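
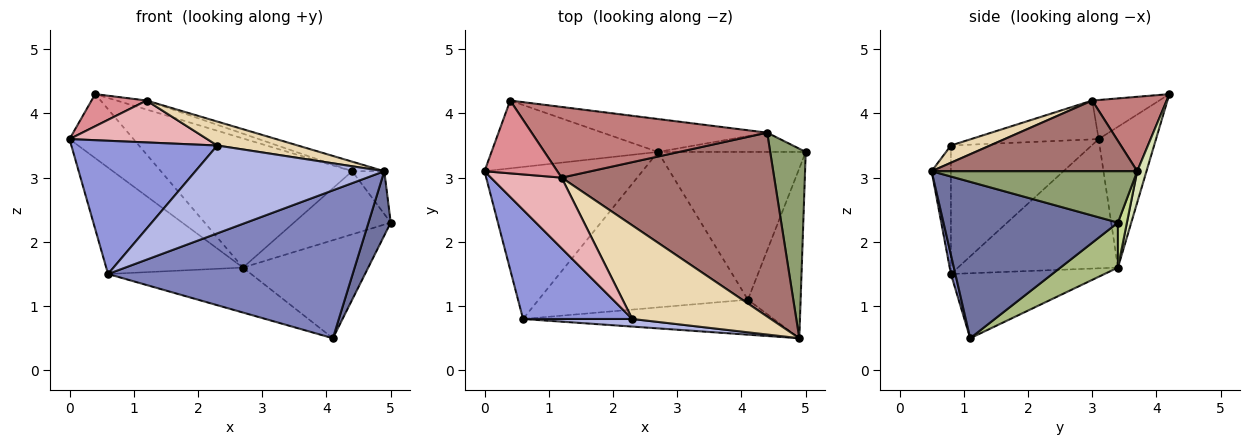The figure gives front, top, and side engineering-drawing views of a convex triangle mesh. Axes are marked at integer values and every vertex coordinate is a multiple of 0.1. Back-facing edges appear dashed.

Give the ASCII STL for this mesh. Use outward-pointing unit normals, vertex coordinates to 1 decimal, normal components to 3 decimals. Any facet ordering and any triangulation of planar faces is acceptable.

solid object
 facet normal 0.941 -0.120 -0.317
  outer loop
   vertex 4.1 1.1 0.5
   vertex 5.0 3.4 2.3
   vertex 4.9 0.5 3.1
  endloop
 endfacet
 facet normal 0.018 -0.973 -0.230
  outer loop
   vertex 0.6 0.8 1.5
   vertex 4.1 1.1 0.5
   vertex 4.9 0.5 3.1
  endloop
 endfacet
 facet normal -0.598 -0.620 0.508
  outer loop
   vertex 2.3 0.8 3.5
   vertex 0.0 3.1 3.6
   vertex 0.6 0.8 1.5
  endloop
 endfacet
 facet normal -0.101 -0.991 0.086
  outer loop
   vertex 2.3 0.8 3.5
   vertex 0.6 0.8 1.5
   vertex 4.9 0.5 3.1
  endloop
 endfacet
 facet normal 0.816 0.127 0.564
  outer loop
   vertex 4.4 3.7 3.1
   vertex 4.9 0.5 3.1
   vertex 5.0 3.4 2.3
  endloop
 endfacet
 facet normal 0.246 0.536 -0.808
  outer loop
   vertex 2.7 3.4 1.6
   vertex 5.0 3.4 2.3
   vertex 4.1 1.1 0.5
  endloop
 endfacet
 facet normal 0.089 0.953 -0.291
  outer loop
   vertex 2.7 3.4 1.6
   vertex 4.4 3.7 3.1
   vertex 5.0 3.4 2.3
  endloop
 endfacet
 facet normal 0.047 0.968 -0.247
  outer loop
   vertex 2.7 3.4 1.6
   vertex 0.4 4.2 4.3
   vertex 4.4 3.7 3.1
  endloop
 endfacet
 facet normal -0.286 0.266 -0.921
  outer loop
   vertex 2.7 3.4 1.6
   vertex 4.1 1.1 0.5
   vertex 0.6 0.8 1.5
  endloop
 endfacet
 facet normal -0.557 0.476 -0.681
  outer loop
   vertex 2.7 3.4 1.6
   vertex 0.6 0.8 1.5
   vertex 0.0 3.1 3.6
  endloop
 endfacet
 facet normal -0.524 0.585 -0.619
  outer loop
   vertex 2.7 3.4 1.6
   vertex 0.0 3.1 3.6
   vertex 0.4 4.2 4.3
  endloop
 endfacet
 facet normal 0.120 -0.246 0.962
  outer loop
   vertex 1.2 3.0 4.2
   vertex 2.3 0.8 3.5
   vertex 4.9 0.5 3.1
  endloop
 endfacet
 facet normal 0.315 0.049 0.948
  outer loop
   vertex 1.2 3.0 4.2
   vertex 4.9 0.5 3.1
   vertex 4.4 3.7 3.1
  endloop
 endfacet
 facet normal 0.299 0.120 0.947
  outer loop
   vertex 1.2 3.0 4.2
   vertex 4.4 3.7 3.1
   vertex 0.4 4.2 4.3
  endloop
 endfacet
 facet normal -0.441 -0.362 0.821
  outer loop
   vertex 1.2 3.0 4.2
   vertex 0.4 4.2 4.3
   vertex 0.0 3.1 3.6
  endloop
 endfacet
 facet normal -0.427 -0.461 0.778
  outer loop
   vertex 1.2 3.0 4.2
   vertex 0.0 3.1 3.6
   vertex 2.3 0.8 3.5
  endloop
 endfacet
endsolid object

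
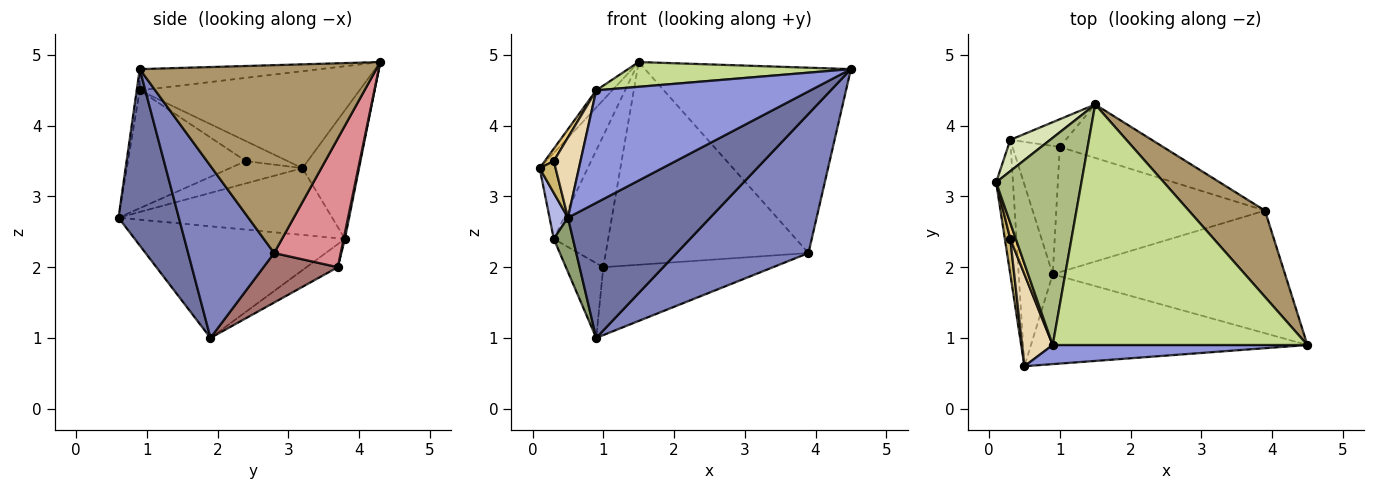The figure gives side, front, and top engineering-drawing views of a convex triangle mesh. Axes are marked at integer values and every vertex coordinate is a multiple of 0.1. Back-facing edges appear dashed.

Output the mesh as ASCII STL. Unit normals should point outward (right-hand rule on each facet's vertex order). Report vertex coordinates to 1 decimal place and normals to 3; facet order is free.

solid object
 facet normal 0.333 -0.785 -0.522
  outer loop
   vertex 0.9 1.9 1.0
   vertex 4.5 0.9 4.8
   vertex 0.5 0.6 2.7
  endloop
 endfacet
 facet normal 0.440 -0.674 -0.594
  outer loop
   vertex 3.9 2.8 2.2
   vertex 4.5 0.9 4.8
   vertex 0.9 1.9 1.0
  endloop
 endfacet
 facet normal -0.014 -0.986 0.167
  outer loop
   vertex 0.9 0.9 4.5
   vertex 0.5 0.6 2.7
   vertex 4.5 0.9 4.8
  endloop
 endfacet
 facet normal -0.966 -0.083 -0.243
  outer loop
   vertex 0.3 3.8 2.4
   vertex 0.5 0.6 2.7
   vertex 0.1 3.2 3.4
  endloop
 endfacet
 facet normal -0.953 -0.087 -0.291
  outer loop
   vertex 0.3 3.8 2.4
   vertex 0.9 1.9 1.0
   vertex 0.5 0.6 2.7
  endloop
 endfacet
 facet normal -0.750 0.055 0.660
  outer loop
   vertex 1.5 4.3 4.9
   vertex 0.1 3.2 3.4
   vertex 0.9 0.9 4.5
  endloop
 endfacet
 facet normal -0.083 -0.102 0.991
  outer loop
   vertex 1.5 4.3 4.9
   vertex 0.9 0.9 4.5
   vertex 4.5 0.9 4.8
  endloop
 endfacet
 facet normal -0.742 0.630 0.230
  outer loop
   vertex 1.5 4.3 4.9
   vertex 0.3 3.8 2.4
   vertex 0.1 3.2 3.4
  endloop
 endfacet
 facet normal 0.721 0.628 0.292
  outer loop
   vertex 1.5 4.3 4.9
   vertex 4.5 0.9 4.8
   vertex 3.9 2.8 2.2
  endloop
 endfacet
 facet normal -0.950 -0.209 0.232
  outer loop
   vertex 0.3 2.4 3.5
   vertex 0.1 3.2 3.4
   vertex 0.5 0.6 2.7
  endloop
 endfacet
 facet normal -0.944 -0.203 0.261
  outer loop
   vertex 0.3 2.4 3.5
   vertex 0.9 0.9 4.5
   vertex 0.1 3.2 3.4
  endloop
 endfacet
 facet normal -0.945 -0.214 0.246
  outer loop
   vertex 0.3 2.4 3.5
   vertex 0.5 0.6 2.7
   vertex 0.9 0.9 4.5
  endloop
 endfacet
 facet normal 0.204 0.467 -0.861
  outer loop
   vertex 1.0 3.7 2.0
   vertex 3.9 2.8 2.2
   vertex 0.9 1.9 1.0
  endloop
 endfacet
 facet normal -0.389 0.464 -0.796
  outer loop
   vertex 1.0 3.7 2.0
   vertex 0.9 1.9 1.0
   vertex 0.3 3.8 2.4
  endloop
 endfacet
 facet normal 0.303 0.922 -0.243
  outer loop
   vertex 1.0 3.7 2.0
   vertex 1.5 4.3 4.9
   vertex 3.9 2.8 2.2
  endloop
 endfacet
 facet normal 0.022 0.978 -0.206
  outer loop
   vertex 1.0 3.7 2.0
   vertex 0.3 3.8 2.4
   vertex 1.5 4.3 4.9
  endloop
 endfacet
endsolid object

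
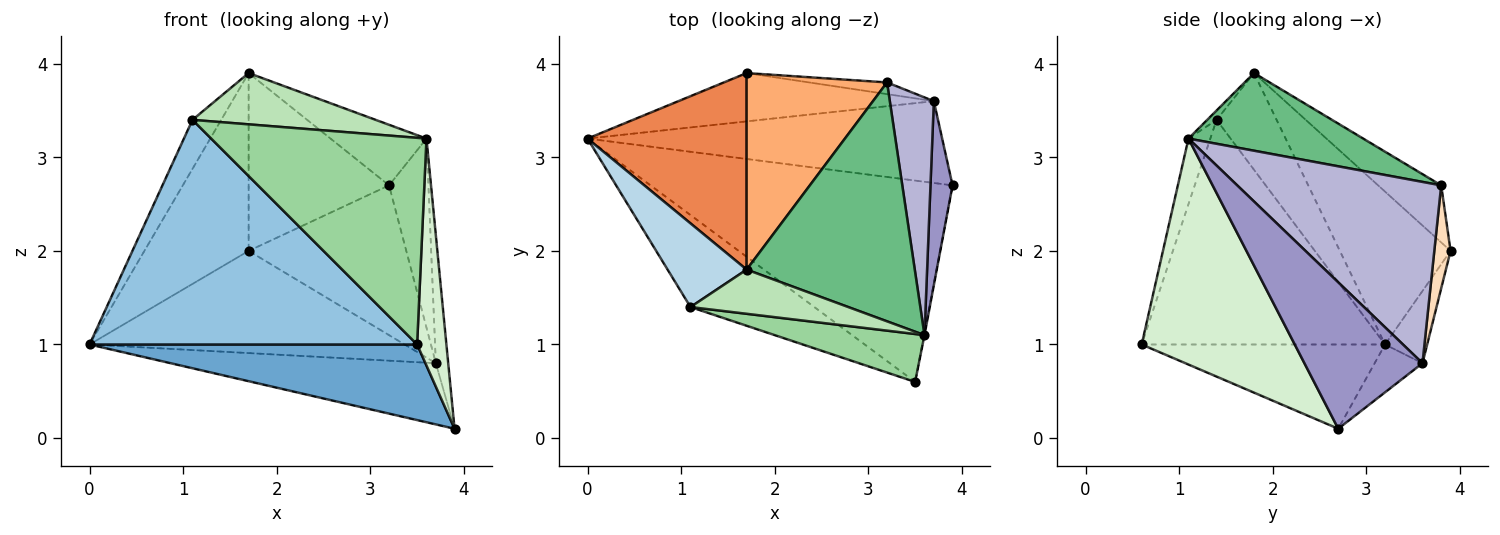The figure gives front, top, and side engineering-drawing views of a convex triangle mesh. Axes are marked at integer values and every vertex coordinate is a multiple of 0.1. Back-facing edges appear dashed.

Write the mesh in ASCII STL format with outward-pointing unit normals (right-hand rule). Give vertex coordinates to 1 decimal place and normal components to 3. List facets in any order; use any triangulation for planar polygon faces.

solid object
 facet normal -0.253 -0.340 -0.906
  outer loop
   vertex 3.5 0.6 1.0
   vertex 0.0 3.2 1.0
   vertex 3.9 2.7 0.1
  endloop
 endfacet
 facet normal -0.566 -0.763 -0.312
  outer loop
   vertex 1.1 1.4 3.4
   vertex 0.0 3.2 1.0
   vertex 3.5 0.6 1.0
  endloop
 endfacet
 facet normal -0.726 0.347 0.593
  outer loop
   vertex 1.1 1.4 3.4
   vertex 1.7 1.8 3.9
   vertex 0.0 3.2 1.0
  endloop
 endfacet
 facet normal -0.107 0.595 -0.796
  outer loop
   vertex 3.7 3.6 0.8
   vertex 3.9 2.7 0.1
   vertex 0.0 3.2 1.0
  endloop
 endfacet
 facet normal -0.580 0.546 0.604
  outer loop
   vertex 1.7 3.9 2.0
   vertex 0.0 3.2 1.0
   vertex 1.7 1.8 3.9
  endloop
 endfacet
 facet normal -0.289 0.642 0.710
  outer loop
   vertex 1.7 3.9 2.0
   vertex 1.7 1.8 3.9
   vertex 3.2 3.8 2.7
  endloop
 endfacet
 facet normal -0.120 0.898 -0.424
  outer loop
   vertex 1.7 3.9 2.0
   vertex 3.7 3.6 0.8
   vertex 0.0 3.2 1.0
  endloop
 endfacet
 facet normal 0.102 0.992 -0.077
  outer loop
   vertex 1.7 3.9 2.0
   vertex 3.2 3.8 2.7
   vertex 3.7 3.6 0.8
  endloop
 endfacet
 facet normal 0.409 0.224 0.885
  outer loop
   vertex 3.6 1.1 3.2
   vertex 3.2 3.8 2.7
   vertex 1.7 1.8 3.9
  endloop
 endfacet
 facet normal -0.098 -0.969 0.225
  outer loop
   vertex 3.6 1.1 3.2
   vertex 1.1 1.4 3.4
   vertex 3.5 0.6 1.0
  endloop
 endfacet
 facet normal -0.039 -0.757 0.652
  outer loop
   vertex 3.6 1.1 3.2
   vertex 1.7 1.8 3.9
   vertex 1.1 1.4 3.4
  endloop
 endfacet
 facet normal 0.982 -0.188 -0.002
  outer loop
   vertex 3.6 1.1 3.2
   vertex 3.5 0.6 1.0
   vertex 3.9 2.7 0.1
  endloop
 endfacet
 facet normal 0.984 0.103 0.148
  outer loop
   vertex 3.6 1.1 3.2
   vertex 3.9 2.7 0.1
   vertex 3.7 3.6 0.8
  endloop
 endfacet
 facet normal 0.955 0.184 0.232
  outer loop
   vertex 3.6 1.1 3.2
   vertex 3.7 3.6 0.8
   vertex 3.2 3.8 2.7
  endloop
 endfacet
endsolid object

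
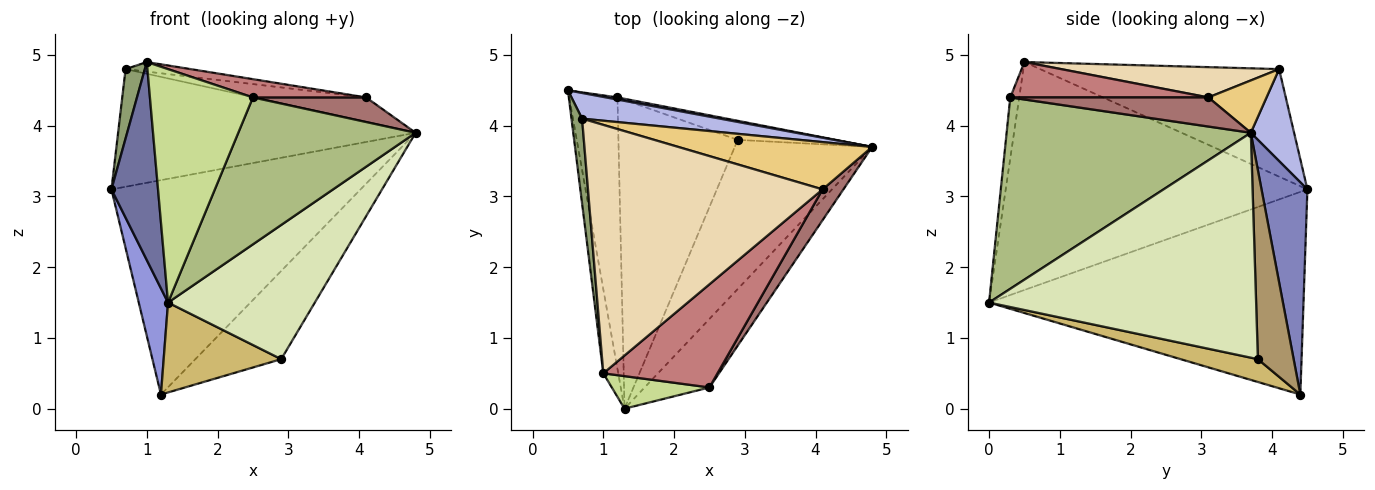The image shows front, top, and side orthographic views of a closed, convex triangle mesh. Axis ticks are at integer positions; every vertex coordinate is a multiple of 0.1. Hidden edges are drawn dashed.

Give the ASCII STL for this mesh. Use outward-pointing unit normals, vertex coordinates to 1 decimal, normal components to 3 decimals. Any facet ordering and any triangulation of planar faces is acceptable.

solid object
 facet normal -0.986 -0.152 -0.065
  outer loop
   vertex 1.0 0.5 4.9
   vertex 0.5 4.5 3.1
   vertex 1.3 0.0 1.5
  endloop
 endfacet
 facet normal 0.181 0.983 0.010
  outer loop
   vertex 1.2 4.4 0.2
   vertex 0.5 4.5 3.1
   vertex 4.8 3.7 3.9
  endloop
 endfacet
 facet normal -0.969 -0.090 -0.231
  outer loop
   vertex 1.2 4.4 0.2
   vertex 1.3 0.0 1.5
   vertex 0.5 4.5 3.1
  endloop
 endfacet
 facet normal 0.141 0.967 0.211
  outer loop
   vertex 0.7 4.1 4.8
   vertex 4.8 3.7 3.9
   vertex 0.5 4.5 3.1
  endloop
 endfacet
 facet normal -0.992 -0.080 0.098
  outer loop
   vertex 0.7 4.1 4.8
   vertex 0.5 4.5 3.1
   vertex 1.0 0.5 4.9
  endloop
 endfacet
 facet normal 0.780 -0.567 -0.264
  outer loop
   vertex 2.5 0.3 4.4
   vertex 1.3 0.0 1.5
   vertex 4.8 3.7 3.9
  endloop
 endfacet
 facet normal -0.086 -0.987 0.138
  outer loop
   vertex 2.5 0.3 4.4
   vertex 1.0 0.5 4.9
   vertex 1.3 0.0 1.5
  endloop
 endfacet
 facet normal 0.773 -0.425 -0.472
  outer loop
   vertex 2.9 3.8 0.7
   vertex 4.8 3.7 3.9
   vertex 1.3 0.0 1.5
  endloop
 endfacet
 facet normal 0.377 0.905 -0.196
  outer loop
   vertex 2.9 3.8 0.7
   vertex 1.2 4.4 0.2
   vertex 4.8 3.7 3.9
  endloop
 endfacet
 facet normal 0.181 -0.275 -0.944
  outer loop
   vertex 2.9 3.8 0.7
   vertex 1.3 0.0 1.5
   vertex 1.2 4.4 0.2
  endloop
 endfacet
 facet normal 0.233 0.447 0.863
  outer loop
   vertex 4.1 3.1 4.4
   vertex 4.8 3.7 3.9
   vertex 0.7 4.1 4.8
  endloop
 endfacet
 facet normal 0.128 0.038 0.991
  outer loop
   vertex 4.1 3.1 4.4
   vertex 0.7 4.1 4.8
   vertex 1.0 0.5 4.9
  endloop
 endfacet
 facet normal 0.738 -0.422 0.527
  outer loop
   vertex 4.1 3.1 4.4
   vertex 2.5 0.3 4.4
   vertex 4.8 3.7 3.9
  endloop
 endfacet
 facet normal 0.292 -0.167 0.942
  outer loop
   vertex 4.1 3.1 4.4
   vertex 1.0 0.5 4.9
   vertex 2.5 0.3 4.4
  endloop
 endfacet
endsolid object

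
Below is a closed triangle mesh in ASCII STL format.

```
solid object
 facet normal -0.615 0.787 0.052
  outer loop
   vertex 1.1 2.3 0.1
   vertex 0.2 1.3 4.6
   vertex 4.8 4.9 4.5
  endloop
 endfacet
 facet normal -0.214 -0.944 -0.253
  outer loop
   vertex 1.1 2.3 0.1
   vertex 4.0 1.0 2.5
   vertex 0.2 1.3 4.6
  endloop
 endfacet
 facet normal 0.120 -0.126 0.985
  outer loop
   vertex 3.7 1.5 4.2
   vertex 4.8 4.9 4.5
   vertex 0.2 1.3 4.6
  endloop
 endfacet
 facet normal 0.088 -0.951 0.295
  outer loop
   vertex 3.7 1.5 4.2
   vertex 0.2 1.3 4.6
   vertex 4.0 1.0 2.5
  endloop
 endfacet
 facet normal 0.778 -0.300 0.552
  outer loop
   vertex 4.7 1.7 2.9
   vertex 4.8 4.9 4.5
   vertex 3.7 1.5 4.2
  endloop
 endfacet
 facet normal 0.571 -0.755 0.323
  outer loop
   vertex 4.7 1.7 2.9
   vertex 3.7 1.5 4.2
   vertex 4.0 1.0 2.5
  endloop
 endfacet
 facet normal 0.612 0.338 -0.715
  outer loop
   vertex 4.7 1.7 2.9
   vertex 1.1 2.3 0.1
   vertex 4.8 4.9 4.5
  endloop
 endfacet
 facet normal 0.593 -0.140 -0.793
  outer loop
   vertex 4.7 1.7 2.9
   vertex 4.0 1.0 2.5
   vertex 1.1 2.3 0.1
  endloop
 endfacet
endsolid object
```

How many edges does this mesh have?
12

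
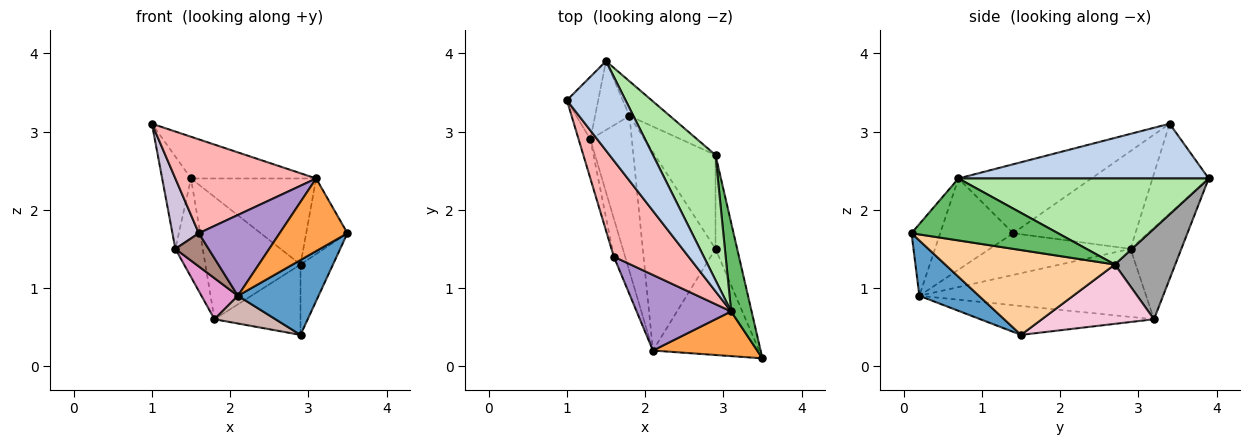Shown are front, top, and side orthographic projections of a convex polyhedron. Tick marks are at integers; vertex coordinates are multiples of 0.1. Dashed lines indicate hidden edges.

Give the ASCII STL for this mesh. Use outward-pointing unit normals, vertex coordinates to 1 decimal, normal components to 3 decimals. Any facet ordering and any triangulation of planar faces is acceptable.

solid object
 facet normal 0.392 -0.530 -0.752
  outer loop
   vertex 2.1 0.2 0.9
   vertex 2.9 1.5 0.4
   vertex 3.5 0.1 1.7
  endloop
 endfacet
 facet normal 0.646 0.323 0.692
  outer loop
   vertex 3.1 0.7 2.4
   vertex 1.5 3.9 2.4
   vertex 1.0 3.4 3.1
  endloop
 endfacet
 facet normal -0.339 -0.801 0.493
  outer loop
   vertex 3.1 0.7 2.4
   vertex 2.1 0.2 0.9
   vertex 3.5 0.1 1.7
  endloop
 endfacet
 facet normal 0.953 0.182 -0.243
  outer loop
   vertex 2.9 2.7 1.3
   vertex 3.5 0.1 1.7
   vertex 2.9 1.5 0.4
  endloop
 endfacet
 facet normal 0.917 0.258 0.303
  outer loop
   vertex 2.9 2.7 1.3
   vertex 3.1 0.7 2.4
   vertex 3.5 0.1 1.7
  endloop
 endfacet
 facet normal 0.750 0.375 0.545
  outer loop
   vertex 2.9 2.7 1.3
   vertex 1.5 3.9 2.4
   vertex 3.1 0.7 2.4
  endloop
 endfacet
 facet normal -0.850 0.436 -0.296
  outer loop
   vertex 1.3 2.9 1.5
   vertex 1.0 3.4 3.1
   vertex 1.5 3.9 2.4
  endloop
 endfacet
 facet normal -0.551 -0.583 0.597
  outer loop
   vertex 1.6 1.4 1.7
   vertex 3.1 0.7 2.4
   vertex 1.0 3.4 3.1
  endloop
 endfacet
 facet normal -0.551 -0.610 0.570
  outer loop
   vertex 1.6 1.4 1.7
   vertex 2.1 0.2 0.9
   vertex 3.1 0.7 2.4
  endloop
 endfacet
 facet normal -0.971 -0.210 -0.116
  outer loop
   vertex 1.6 1.4 1.7
   vertex 1.0 3.4 3.1
   vertex 1.3 2.9 1.5
  endloop
 endfacet
 facet normal -0.941 -0.222 -0.255
  outer loop
   vertex 1.6 1.4 1.7
   vertex 1.3 2.9 1.5
   vertex 2.1 0.2 0.9
  endloop
 endfacet
 facet normal -0.367 -0.129 -0.921
  outer loop
   vertex 1.8 3.2 0.6
   vertex 2.9 1.5 0.4
   vertex 2.1 0.2 0.9
  endloop
 endfacet
 facet normal -0.846 -0.136 -0.515
  outer loop
   vertex 1.8 3.2 0.6
   vertex 2.1 0.2 0.9
   vertex 1.3 2.9 1.5
  endloop
 endfacet
 facet normal 0.616 0.473 -0.630
  outer loop
   vertex 1.8 3.2 0.6
   vertex 2.9 2.7 1.3
   vertex 2.9 1.5 0.4
  endloop
 endfacet
 facet normal 0.521 0.821 -0.232
  outer loop
   vertex 1.8 3.2 0.6
   vertex 1.5 3.9 2.4
   vertex 2.9 2.7 1.3
  endloop
 endfacet
 facet normal -0.836 0.450 -0.314
  outer loop
   vertex 1.8 3.2 0.6
   vertex 1.3 2.9 1.5
   vertex 1.5 3.9 2.4
  endloop
 endfacet
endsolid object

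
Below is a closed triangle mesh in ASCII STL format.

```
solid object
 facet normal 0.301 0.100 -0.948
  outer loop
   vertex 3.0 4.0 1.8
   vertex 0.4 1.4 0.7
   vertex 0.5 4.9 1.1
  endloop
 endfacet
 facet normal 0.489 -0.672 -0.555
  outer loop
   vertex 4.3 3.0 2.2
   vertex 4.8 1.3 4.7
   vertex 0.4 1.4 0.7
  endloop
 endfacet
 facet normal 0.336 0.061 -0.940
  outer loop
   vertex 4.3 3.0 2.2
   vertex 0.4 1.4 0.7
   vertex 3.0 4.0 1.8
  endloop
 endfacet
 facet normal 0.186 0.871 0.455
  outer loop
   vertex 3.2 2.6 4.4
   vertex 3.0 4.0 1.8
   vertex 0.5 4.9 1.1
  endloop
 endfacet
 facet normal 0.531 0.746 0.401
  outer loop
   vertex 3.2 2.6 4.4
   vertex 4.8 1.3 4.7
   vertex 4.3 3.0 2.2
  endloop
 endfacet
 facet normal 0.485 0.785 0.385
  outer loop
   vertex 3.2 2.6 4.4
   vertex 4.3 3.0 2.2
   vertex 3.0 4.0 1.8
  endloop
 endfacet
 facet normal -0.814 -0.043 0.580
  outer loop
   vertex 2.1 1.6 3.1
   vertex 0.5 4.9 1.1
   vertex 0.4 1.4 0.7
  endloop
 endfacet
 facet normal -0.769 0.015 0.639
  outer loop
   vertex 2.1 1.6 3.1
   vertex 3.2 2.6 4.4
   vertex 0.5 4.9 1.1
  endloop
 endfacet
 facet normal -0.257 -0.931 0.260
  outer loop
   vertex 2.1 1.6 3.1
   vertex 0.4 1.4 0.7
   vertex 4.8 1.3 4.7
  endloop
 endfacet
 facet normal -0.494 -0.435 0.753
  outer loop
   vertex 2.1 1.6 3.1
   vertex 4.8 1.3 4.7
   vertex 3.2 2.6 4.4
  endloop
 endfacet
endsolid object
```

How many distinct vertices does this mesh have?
7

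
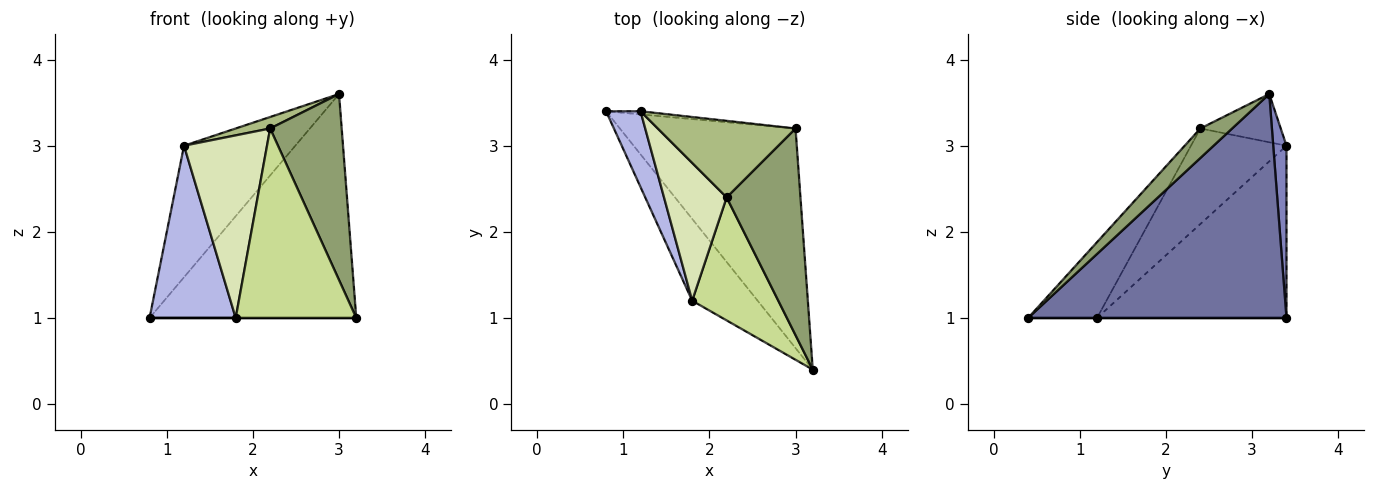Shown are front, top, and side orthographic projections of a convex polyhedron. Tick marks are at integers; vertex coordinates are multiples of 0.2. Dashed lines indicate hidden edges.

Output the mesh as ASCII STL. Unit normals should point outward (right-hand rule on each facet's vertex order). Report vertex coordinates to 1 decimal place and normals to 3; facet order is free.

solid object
 facet normal 0.666 0.533 -0.522
  outer loop
   vertex 3.0 3.2 3.6
   vertex 3.2 0.4 1.0
   vertex 0.8 3.4 1.0
  endloop
 endfacet
 facet normal 0.118 0.993 -0.024
  outer loop
   vertex 1.2 3.4 3.0
   vertex 3.0 3.2 3.6
   vertex 0.8 3.4 1.0
  endloop
 endfacet
 facet normal 0.000 0.000 -1.000
  outer loop
   vertex 1.8 1.2 1.0
   vertex 0.8 3.4 1.0
   vertex 3.2 0.4 1.0
  endloop
 endfacet
 facet normal -0.896 -0.407 0.179
  outer loop
   vertex 1.8 1.2 1.0
   vertex 1.2 3.4 3.0
   vertex 0.8 3.4 1.0
  endloop
 endfacet
 facet normal 0.285 -0.641 0.712
  outer loop
   vertex 2.2 2.4 3.2
   vertex 3.2 0.4 1.0
   vertex 3.0 3.2 3.6
  endloop
 endfacet
 facet normal -0.327 -0.140 0.935
  outer loop
   vertex 2.2 2.4 3.2
   vertex 3.0 3.2 3.6
   vertex 1.2 3.4 3.0
  endloop
 endfacet
 facet normal -0.432 -0.756 0.491
  outer loop
   vertex 2.2 2.4 3.2
   vertex 1.8 1.2 1.0
   vertex 3.2 0.4 1.0
  endloop
 endfacet
 facet normal -0.677 -0.588 0.444
  outer loop
   vertex 2.2 2.4 3.2
   vertex 1.2 3.4 3.0
   vertex 1.8 1.2 1.0
  endloop
 endfacet
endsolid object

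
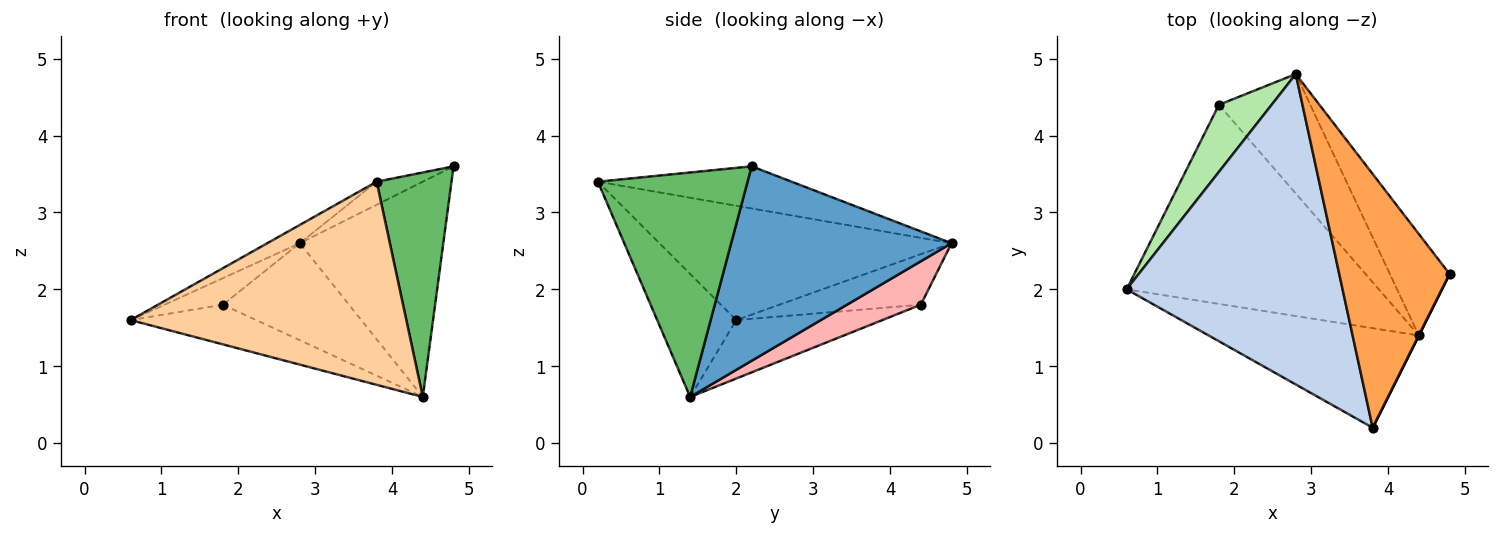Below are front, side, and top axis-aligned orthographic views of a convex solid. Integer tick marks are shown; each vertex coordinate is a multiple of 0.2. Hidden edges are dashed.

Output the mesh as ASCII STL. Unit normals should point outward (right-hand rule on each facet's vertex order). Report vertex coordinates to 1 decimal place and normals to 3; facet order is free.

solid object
 facet normal 0.812 0.528 -0.249
  outer loop
   vertex 4.4 1.4 0.6
   vertex 2.8 4.8 2.6
   vertex 4.8 2.2 3.6
  endloop
 endfacet
 facet normal -0.467 0.052 0.883
  outer loop
   vertex 3.8 0.2 3.4
   vertex 2.8 4.8 2.6
   vertex 0.6 2.0 1.6
  endloop
 endfacet
 facet normal -0.355 0.085 0.931
  outer loop
   vertex 3.8 0.2 3.4
   vertex 4.8 2.2 3.6
   vertex 2.8 4.8 2.6
  endloop
 endfacet
 facet normal -0.249 -0.870 -0.426
  outer loop
   vertex 3.8 0.2 3.4
   vertex 0.6 2.0 1.6
   vertex 4.4 1.4 0.6
  endloop
 endfacet
 facet normal 0.894 -0.447 0.000
  outer loop
   vertex 3.8 0.2 3.4
   vertex 4.4 1.4 0.6
   vertex 4.8 2.2 3.6
  endloop
 endfacet
 facet normal -0.665 0.275 0.694
  outer loop
   vertex 1.8 4.4 1.8
   vertex 0.6 2.0 1.6
   vertex 2.8 4.8 2.6
  endloop
 endfacet
 facet normal -0.222 0.190 -0.956
  outer loop
   vertex 1.8 4.4 1.8
   vertex 4.4 1.4 0.6
   vertex 0.6 2.0 1.6
  endloop
 endfacet
 facet normal 0.346 0.591 -0.728
  outer loop
   vertex 1.8 4.4 1.8
   vertex 2.8 4.8 2.6
   vertex 4.4 1.4 0.6
  endloop
 endfacet
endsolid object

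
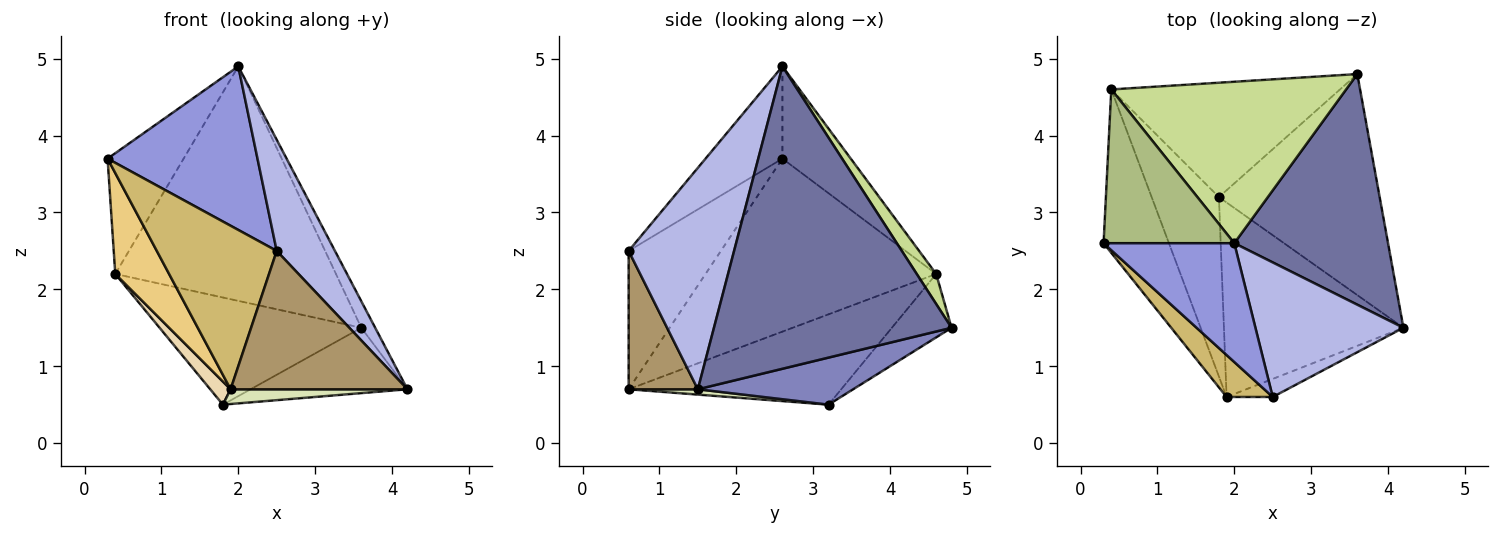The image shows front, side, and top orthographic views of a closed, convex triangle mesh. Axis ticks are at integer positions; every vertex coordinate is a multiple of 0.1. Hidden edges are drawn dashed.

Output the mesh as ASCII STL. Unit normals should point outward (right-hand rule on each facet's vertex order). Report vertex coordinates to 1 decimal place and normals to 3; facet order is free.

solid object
 facet normal 0.890 0.052 0.453
  outer loop
   vertex 2.0 2.6 4.9
   vertex 4.2 1.5 0.7
   vertex 3.6 4.8 1.5
  endloop
 endfacet
 facet normal 0.270 0.273 -0.923
  outer loop
   vertex 1.8 3.2 0.5
   vertex 3.6 4.8 1.5
   vertex 4.2 1.5 0.7
  endloop
 endfacet
 facet normal -0.383 -0.747 0.543
  outer loop
   vertex 2.5 0.6 2.5
   vertex 2.0 2.6 4.9
   vertex 0.3 2.6 3.7
  endloop
 endfacet
 facet normal 0.756 -0.417 0.505
  outer loop
   vertex 2.5 0.6 2.5
   vertex 4.2 1.5 0.7
   vertex 2.0 2.6 4.9
  endloop
 endfacet
 facet normal -0.198 0.670 -0.715
  outer loop
   vertex 0.4 4.6 2.2
   vertex 3.6 4.8 1.5
   vertex 1.8 3.2 0.5
  endloop
 endfacet
 facet normal -0.485 0.540 0.688
  outer loop
   vertex 0.4 4.6 2.2
   vertex 0.3 2.6 3.7
   vertex 2.0 2.6 4.9
  endloop
 endfacet
 facet normal 0.072 0.821 0.566
  outer loop
   vertex 0.4 4.6 2.2
   vertex 2.0 2.6 4.9
   vertex 3.6 4.8 1.5
  endloop
 endfacet
 facet normal 0.030 -0.076 -0.997
  outer loop
   vertex 1.9 0.6 0.7
   vertex 1.8 3.2 0.5
   vertex 4.2 1.5 0.7
  endloop
 endfacet
 facet normal 0.362 -0.924 -0.121
  outer loop
   vertex 1.9 0.6 0.7
   vertex 4.2 1.5 0.7
   vertex 2.5 0.6 2.5
  endloop
 endfacet
 facet normal -0.597 -0.777 0.199
  outer loop
   vertex 1.9 0.6 0.7
   vertex 2.5 0.6 2.5
   vertex 0.3 2.6 3.7
  endloop
 endfacet
 facet normal -0.914 -0.213 -0.345
  outer loop
   vertex 1.9 0.6 0.7
   vertex 0.3 2.6 3.7
   vertex 0.4 4.6 2.2
  endloop
 endfacet
 facet normal -0.800 -0.077 -0.596
  outer loop
   vertex 1.9 0.6 0.7
   vertex 0.4 4.6 2.2
   vertex 1.8 3.2 0.5
  endloop
 endfacet
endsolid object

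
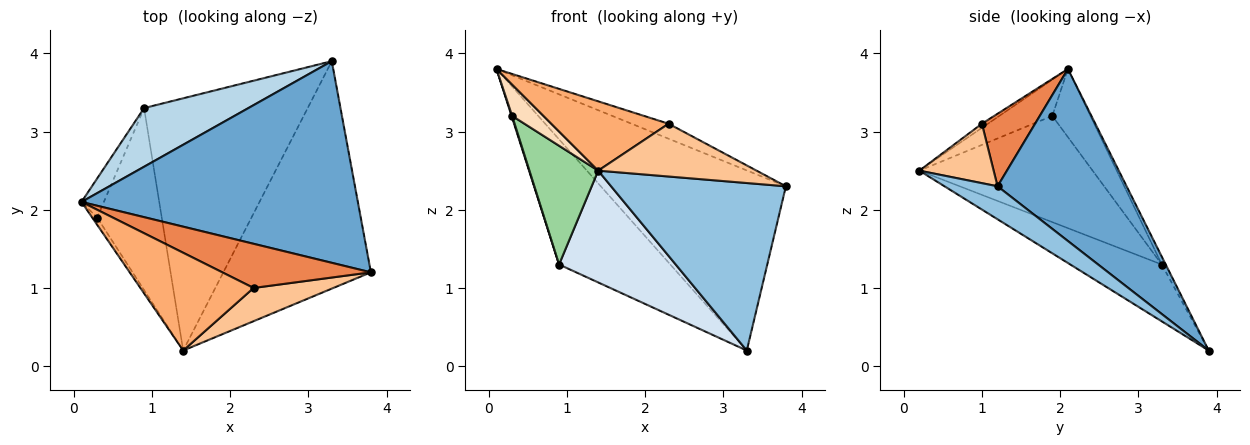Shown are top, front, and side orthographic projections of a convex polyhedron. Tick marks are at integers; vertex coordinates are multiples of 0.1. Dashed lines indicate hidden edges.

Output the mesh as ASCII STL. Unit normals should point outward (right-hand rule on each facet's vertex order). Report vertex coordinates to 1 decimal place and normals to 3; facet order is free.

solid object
 facet normal 0.421 0.604 0.676
  outer loop
   vertex 3.3 3.9 0.2
   vertex 0.1 2.1 3.8
   vertex 3.8 1.2 2.3
  endloop
 endfacet
 facet normal 0.177 -0.584 -0.792
  outer loop
   vertex 1.4 0.2 2.5
   vertex 3.3 3.9 0.2
   vertex 3.8 1.2 2.3
  endloop
 endfacet
 facet normal -0.032 0.905 0.424
  outer loop
   vertex 0.9 3.3 1.3
   vertex 0.1 2.1 3.8
   vertex 3.3 3.9 0.2
  endloop
 endfacet
 facet normal -0.303 -0.386 -0.871
  outer loop
   vertex 0.9 3.3 1.3
   vertex 3.3 3.9 0.2
   vertex 1.4 0.2 2.5
  endloop
 endfacet
 facet normal 0.419 0.292 0.860
  outer loop
   vertex 2.3 1.0 3.1
   vertex 3.8 1.2 2.3
   vertex 0.1 2.1 3.8
  endloop
 endfacet
 facet normal -0.030 -0.578 0.815
  outer loop
   vertex 2.3 1.0 3.1
   vertex 0.1 2.1 3.8
   vertex 1.4 0.2 2.5
  endloop
 endfacet
 facet normal 0.369 -0.787 0.495
  outer loop
   vertex 2.3 1.0 3.1
   vertex 1.4 0.2 2.5
   vertex 3.8 1.2 2.3
  endloop
 endfacet
 facet normal -0.855 -0.505 -0.117
  outer loop
   vertex 0.3 1.9 3.2
   vertex 1.4 0.2 2.5
   vertex 0.1 2.1 3.8
  endloop
 endfacet
 facet normal -0.950 -0.016 -0.312
  outer loop
   vertex 0.3 1.9 3.2
   vertex 0.1 2.1 3.8
   vertex 0.9 3.3 1.3
  endloop
 endfacet
 facet normal -0.809 -0.321 -0.492
  outer loop
   vertex 0.3 1.9 3.2
   vertex 0.9 3.3 1.3
   vertex 1.4 0.2 2.5
  endloop
 endfacet
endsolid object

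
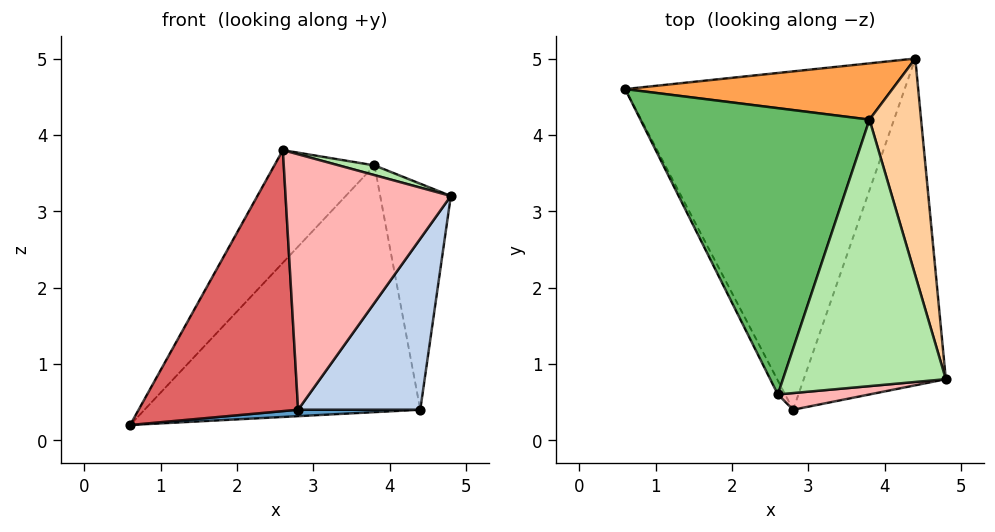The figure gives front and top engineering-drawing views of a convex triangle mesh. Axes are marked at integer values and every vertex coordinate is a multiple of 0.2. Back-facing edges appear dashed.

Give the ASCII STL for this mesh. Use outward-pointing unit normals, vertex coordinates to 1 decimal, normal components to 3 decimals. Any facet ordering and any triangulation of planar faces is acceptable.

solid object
 facet normal 0.055 -0.019 -0.998
  outer loop
   vertex 2.8 0.4 0.4
   vertex 0.6 4.6 0.2
   vertex 4.4 5.0 0.4
  endloop
 endfacet
 facet normal 0.800 -0.278 -0.532
  outer loop
   vertex 2.8 0.4 0.4
   vertex 4.4 5.0 0.4
   vertex 4.8 0.8 3.2
  endloop
 endfacet
 facet normal -0.114 0.969 0.221
  outer loop
   vertex 3.8 4.2 3.6
   vertex 4.4 5.0 0.4
   vertex 0.6 4.6 0.2
  endloop
 endfacet
 facet normal 0.939 0.248 0.238
  outer loop
   vertex 3.8 4.2 3.6
   vertex 4.8 0.8 3.2
   vertex 4.4 5.0 0.4
  endloop
 endfacet
 facet normal -0.686 0.266 0.677
  outer loop
   vertex 2.6 0.6 3.8
   vertex 3.8 4.2 3.6
   vertex 0.6 4.6 0.2
  endloop
 endfacet
 facet normal 0.266 -0.035 0.963
  outer loop
   vertex 2.6 0.6 3.8
   vertex 4.8 0.8 3.2
   vertex 3.8 4.2 3.6
  endloop
 endfacet
 facet normal -0.885 -0.465 -0.025
  outer loop
   vertex 2.6 0.6 3.8
   vertex 0.6 4.6 0.2
   vertex 2.8 0.4 0.4
  endloop
 endfacet
 facet normal 0.108 -0.992 0.065
  outer loop
   vertex 2.6 0.6 3.8
   vertex 2.8 0.4 0.4
   vertex 4.8 0.8 3.2
  endloop
 endfacet
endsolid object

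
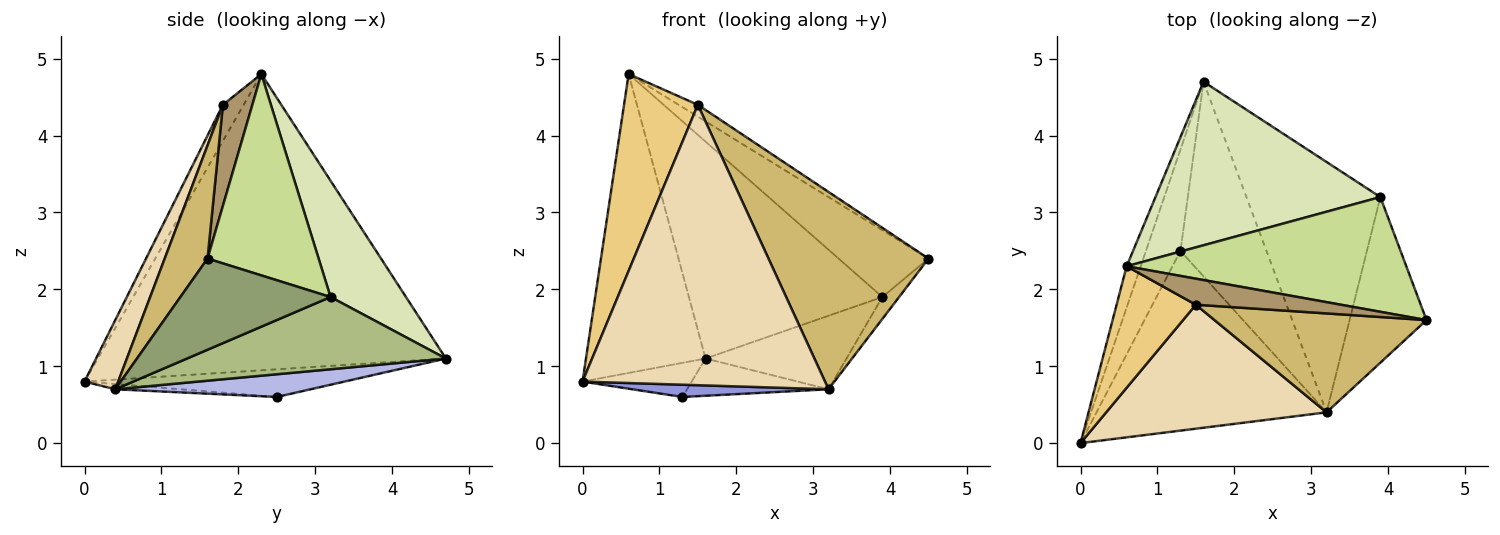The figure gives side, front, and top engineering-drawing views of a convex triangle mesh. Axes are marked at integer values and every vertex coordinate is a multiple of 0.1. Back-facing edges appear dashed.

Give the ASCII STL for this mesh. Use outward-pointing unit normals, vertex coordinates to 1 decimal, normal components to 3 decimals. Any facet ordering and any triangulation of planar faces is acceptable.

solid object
 facet normal -0.945 0.325 -0.045
  outer loop
   vertex 0.6 2.3 4.8
   vertex 1.6 4.7 1.1
   vertex 0.0 0.0 0.8
  endloop
 endfacet
 facet normal -0.605 0.254 -0.755
  outer loop
   vertex 1.3 2.5 0.6
   vertex 0.0 0.0 0.8
   vertex 1.6 4.7 1.1
  endloop
 endfacet
 facet normal -0.023 -0.068 -0.997
  outer loop
   vertex 1.3 2.5 0.6
   vertex 3.2 0.4 0.7
   vertex 0.0 0.0 0.8
  endloop
 endfacet
 facet normal 0.251 0.182 -0.951
  outer loop
   vertex 1.3 2.5 0.6
   vertex 1.6 4.7 1.1
   vertex 3.2 0.4 0.7
  endloop
 endfacet
 facet normal 0.762 0.085 -0.642
  outer loop
   vertex 3.9 3.2 1.9
   vertex 4.5 1.6 2.4
   vertex 3.2 0.4 0.7
  endloop
 endfacet
 facet normal 0.460 0.250 -0.852
  outer loop
   vertex 3.9 3.2 1.9
   vertex 3.2 0.4 0.7
   vertex 1.6 4.7 1.1
  endloop
 endfacet
 facet normal 0.528 0.427 0.734
  outer loop
   vertex 3.9 3.2 1.9
   vertex 0.6 2.3 4.8
   vertex 4.5 1.6 2.4
  endloop
 endfacet
 facet normal 0.297 0.762 0.575
  outer loop
   vertex 3.9 3.2 1.9
   vertex 1.6 4.7 1.1
   vertex 0.6 2.3 4.8
  endloop
 endfacet
 facet normal 0.536 0.349 0.769
  outer loop
   vertex 1.5 1.8 4.4
   vertex 4.5 1.6 2.4
   vertex 0.6 2.3 4.8
  endloop
 endfacet
 facet normal 0.233 -0.869 0.436
  outer loop
   vertex 1.5 1.8 4.4
   vertex 3.2 0.4 0.7
   vertex 4.5 1.6 2.4
  endloop
 endfacet
 facet normal -0.233 -0.828 0.511
  outer loop
   vertex 1.5 1.8 4.4
   vertex 0.6 2.3 4.8
   vertex 0.0 0.0 0.8
  endloop
 endfacet
 facet normal 0.126 -0.907 0.401
  outer loop
   vertex 1.5 1.8 4.4
   vertex 0.0 0.0 0.8
   vertex 3.2 0.4 0.7
  endloop
 endfacet
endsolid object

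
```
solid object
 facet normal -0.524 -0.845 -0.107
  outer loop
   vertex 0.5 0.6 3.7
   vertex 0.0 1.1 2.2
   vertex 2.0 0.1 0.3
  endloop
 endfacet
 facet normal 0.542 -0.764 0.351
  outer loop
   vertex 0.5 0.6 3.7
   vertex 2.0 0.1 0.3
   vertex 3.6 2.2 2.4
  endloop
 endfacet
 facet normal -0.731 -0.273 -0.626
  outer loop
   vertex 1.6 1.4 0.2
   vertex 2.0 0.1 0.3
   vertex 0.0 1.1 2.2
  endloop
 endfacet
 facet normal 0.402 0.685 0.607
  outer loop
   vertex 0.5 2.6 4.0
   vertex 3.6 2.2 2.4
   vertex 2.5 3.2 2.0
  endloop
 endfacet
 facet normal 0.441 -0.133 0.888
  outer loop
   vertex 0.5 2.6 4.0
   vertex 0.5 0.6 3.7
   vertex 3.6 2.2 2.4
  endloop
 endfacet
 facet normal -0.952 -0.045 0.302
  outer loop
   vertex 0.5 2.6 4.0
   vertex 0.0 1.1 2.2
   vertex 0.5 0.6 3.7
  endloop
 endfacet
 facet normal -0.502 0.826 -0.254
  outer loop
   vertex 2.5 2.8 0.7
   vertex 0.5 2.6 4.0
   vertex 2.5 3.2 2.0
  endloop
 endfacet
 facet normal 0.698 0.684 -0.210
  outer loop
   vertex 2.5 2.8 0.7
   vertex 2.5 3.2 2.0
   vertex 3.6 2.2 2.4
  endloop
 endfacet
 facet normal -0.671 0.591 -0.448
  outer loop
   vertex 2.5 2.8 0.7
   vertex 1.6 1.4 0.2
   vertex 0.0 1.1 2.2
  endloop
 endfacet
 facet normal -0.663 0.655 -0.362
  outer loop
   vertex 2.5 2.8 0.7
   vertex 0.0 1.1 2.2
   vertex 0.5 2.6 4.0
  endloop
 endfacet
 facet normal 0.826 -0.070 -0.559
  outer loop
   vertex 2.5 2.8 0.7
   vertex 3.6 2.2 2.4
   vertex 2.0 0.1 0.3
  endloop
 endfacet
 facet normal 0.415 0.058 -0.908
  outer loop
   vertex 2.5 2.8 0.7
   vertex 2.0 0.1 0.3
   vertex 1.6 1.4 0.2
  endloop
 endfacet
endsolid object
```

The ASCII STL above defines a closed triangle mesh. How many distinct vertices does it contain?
8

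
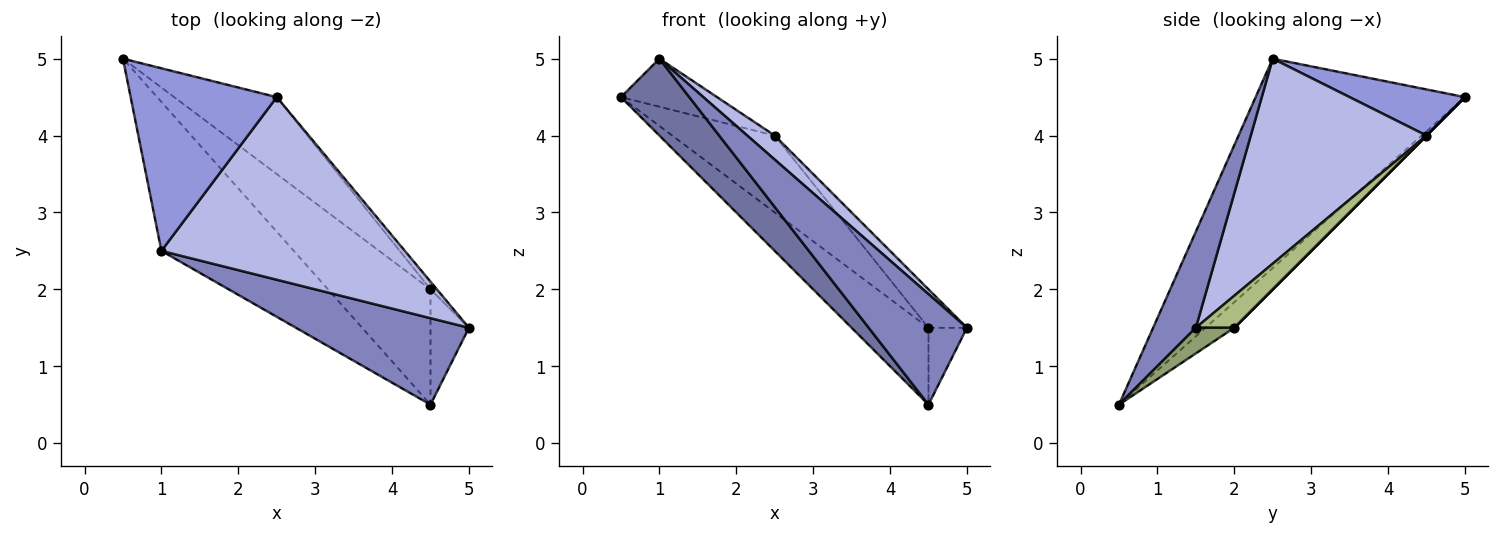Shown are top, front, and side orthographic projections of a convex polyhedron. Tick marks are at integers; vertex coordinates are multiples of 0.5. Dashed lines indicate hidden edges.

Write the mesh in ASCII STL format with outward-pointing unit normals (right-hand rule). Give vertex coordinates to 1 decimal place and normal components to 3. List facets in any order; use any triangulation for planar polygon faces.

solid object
 facet normal -0.815 -0.266 -0.515
  outer loop
   vertex 4.5 0.5 0.5
   vertex 1.0 2.5 5.0
   vertex 0.5 5.0 4.5
  endloop
 endfacet
 facet normal 0.324 -0.745 0.583
  outer loop
   vertex 4.5 0.5 0.5
   vertex 5.0 1.5 1.5
   vertex 1.0 2.5 5.0
  endloop
 endfacet
 facet normal 0.292 0.243 0.925
  outer loop
   vertex 2.5 4.5 4.0
   vertex 0.5 5.0 4.5
   vertex 1.0 2.5 5.0
  endloop
 endfacet
 facet normal 0.641 -0.100 0.761
  outer loop
   vertex 2.5 4.5 4.0
   vertex 1.0 2.5 5.0
   vertex 5.0 1.5 1.5
  endloop
 endfacet
 facet normal 0.485 0.485 -0.728
  outer loop
   vertex 4.5 2.0 1.5
   vertex 5.0 1.5 1.5
   vertex 4.5 0.5 0.5
  endloop
 endfacet
 facet normal 0.700 0.700 -0.140
  outer loop
   vertex 4.5 2.0 1.5
   vertex 2.5 4.5 4.0
   vertex 5.0 1.5 1.5
  endloop
 endfacet
 facet normal -0.204 0.543 -0.815
  outer loop
   vertex 4.5 2.0 1.5
   vertex 4.5 0.5 0.5
   vertex 0.5 5.0 4.5
  endloop
 endfacet
 facet normal 0.000 0.707 -0.707
  outer loop
   vertex 4.5 2.0 1.5
   vertex 0.5 5.0 4.5
   vertex 2.5 4.5 4.0
  endloop
 endfacet
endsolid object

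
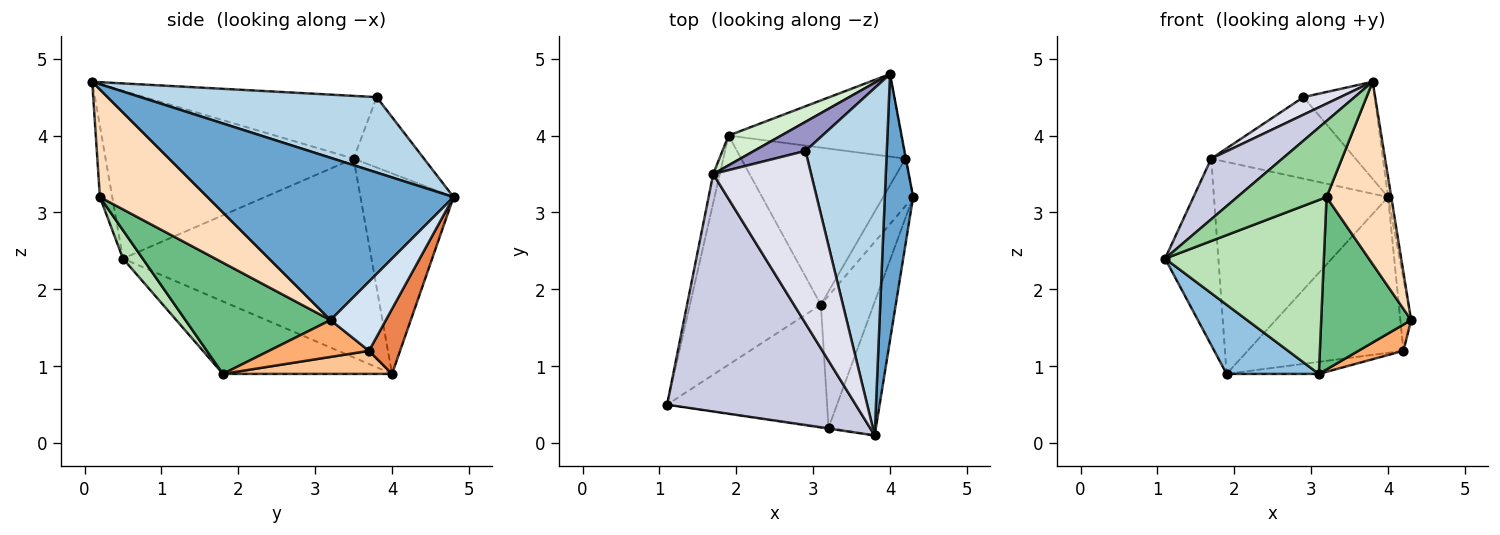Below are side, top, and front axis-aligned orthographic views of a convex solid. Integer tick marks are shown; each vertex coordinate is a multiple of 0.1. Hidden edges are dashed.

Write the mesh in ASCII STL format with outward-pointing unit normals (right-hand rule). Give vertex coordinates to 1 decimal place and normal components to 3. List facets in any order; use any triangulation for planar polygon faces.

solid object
 facet normal 0.985 0.013 0.172
  outer loop
   vertex 4.0 4.8 3.2
   vertex 3.8 0.1 4.7
   vertex 4.3 3.2 1.6
  endloop
 endfacet
 facet normal -0.468 -0.255 -0.846
  outer loop
   vertex 3.1 1.8 0.9
   vertex 1.1 0.5 2.4
   vertex 1.9 4.0 0.9
  endloop
 endfacet
 facet normal 0.666 0.201 0.718
  outer loop
   vertex 2.9 3.8 4.5
   vertex 3.8 0.1 4.7
   vertex 4.0 4.8 3.2
  endloop
 endfacet
 facet normal 0.982 0.191 -0.007
  outer loop
   vertex 4.2 3.7 1.2
   vertex 4.0 4.8 3.2
   vertex 4.3 3.2 1.6
  endloop
 endfacet
 facet normal 0.174 0.870 -0.461
  outer loop
   vertex 4.2 3.7 1.2
   vertex 1.9 4.0 0.9
   vertex 4.0 4.8 3.2
  endloop
 endfacet
 facet normal 0.732 -0.330 -0.596
  outer loop
   vertex 4.2 3.7 1.2
   vertex 4.3 3.2 1.6
   vertex 3.1 1.8 0.9
  endloop
 endfacet
 facet normal 0.139 0.076 -0.987
  outer loop
   vertex 4.2 3.7 1.2
   vertex 3.1 1.8 0.9
   vertex 1.9 4.0 0.9
  endloop
 endfacet
 facet normal 0.802 -0.482 -0.353
  outer loop
   vertex 3.2 0.2 3.2
   vertex 4.3 3.2 1.6
   vertex 3.8 0.1 4.7
  endloop
 endfacet
 facet normal 0.788 -0.489 -0.374
  outer loop
   vertex 3.2 0.2 3.2
   vertex 3.1 1.8 0.9
   vertex 4.3 3.2 1.6
  endloop
 endfacet
 facet normal -0.137 -0.990 -0.011
  outer loop
   vertex 3.2 0.2 3.2
   vertex 3.8 0.1 4.7
   vertex 1.1 0.5 2.4
  endloop
 endfacet
 facet normal 0.101 -0.815 -0.571
  outer loop
   vertex 3.2 0.2 3.2
   vertex 1.1 0.5 2.4
   vertex 3.1 1.8 0.9
  endloop
 endfacet
 facet normal -0.468 0.875 0.123
  outer loop
   vertex 1.7 3.5 3.7
   vertex 4.0 4.8 3.2
   vertex 1.9 4.0 0.9
  endloop
 endfacet
 facet normal -0.417 0.856 0.305
  outer loop
   vertex 1.7 3.5 3.7
   vertex 2.9 3.8 4.5
   vertex 4.0 4.8 3.2
  endloop
 endfacet
 facet normal -0.977 0.209 -0.032
  outer loop
   vertex 1.7 3.5 3.7
   vertex 1.9 4.0 0.9
   vertex 1.1 0.5 2.4
  endloop
 endfacet
 facet normal -0.653 -0.187 0.734
  outer loop
   vertex 1.7 3.5 3.7
   vertex 1.1 0.5 2.4
   vertex 3.8 0.1 4.7
  endloop
 endfacet
 facet normal -0.538 -0.085 0.839
  outer loop
   vertex 1.7 3.5 3.7
   vertex 3.8 0.1 4.7
   vertex 2.9 3.8 4.5
  endloop
 endfacet
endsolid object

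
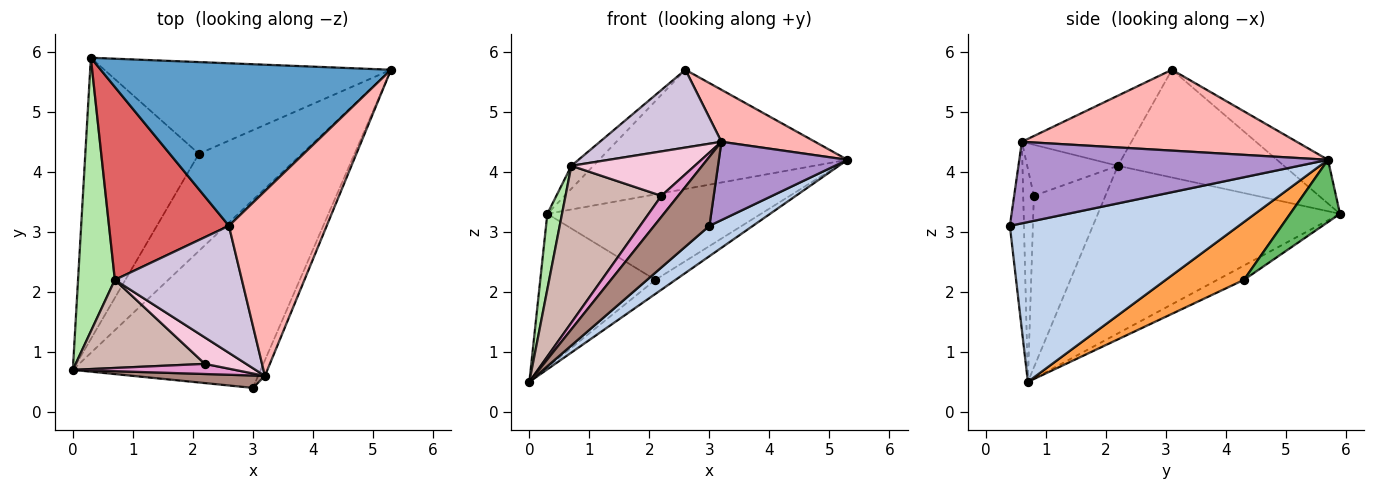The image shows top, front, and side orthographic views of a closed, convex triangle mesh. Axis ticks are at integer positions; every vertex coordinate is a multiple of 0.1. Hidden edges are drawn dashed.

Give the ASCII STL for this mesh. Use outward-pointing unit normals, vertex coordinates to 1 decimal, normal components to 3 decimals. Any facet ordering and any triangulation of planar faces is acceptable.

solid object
 facet normal -0.121 0.587 0.800
  outer loop
   vertex 2.6 3.1 5.7
   vertex 5.3 5.7 4.2
   vertex 0.3 5.9 3.3
  endloop
 endfacet
 facet normal 0.643 -0.122 -0.756
  outer loop
   vertex 3.0 0.4 3.1
   vertex 0.0 0.7 0.5
   vertex 5.3 5.7 4.2
  endloop
 endfacet
 facet normal 0.486 0.125 -0.865
  outer loop
   vertex 2.1 4.3 2.2
   vertex 5.3 5.7 4.2
   vertex 0.0 0.7 0.5
  endloop
 endfacet
 facet normal -0.110 0.476 -0.872
  outer loop
   vertex 2.1 4.3 2.2
   vertex 0.0 0.7 0.5
   vertex 0.3 5.9 3.3
  endloop
 endfacet
 facet normal 0.157 0.673 -0.722
  outer loop
   vertex 2.1 4.3 2.2
   vertex 0.3 5.9 3.3
   vertex 5.3 5.7 4.2
  endloop
 endfacet
 facet normal -0.975 -0.059 0.214
  outer loop
   vertex 0.7 2.2 4.1
   vertex 0.3 5.9 3.3
   vertex 0.0 0.7 0.5
  endloop
 endfacet
 facet normal -0.666 0.088 0.741
  outer loop
   vertex 0.7 2.2 4.1
   vertex 2.6 3.1 5.7
   vertex 0.3 5.9 3.3
  endloop
 endfacet
 facet normal 0.623 -0.212 0.753
  outer loop
   vertex 3.2 0.6 4.5
   vertex 5.3 5.7 4.2
   vertex 2.6 3.1 5.7
  endloop
 endfacet
 facet normal 0.920 -0.383 -0.077
  outer loop
   vertex 3.2 0.6 4.5
   vertex 3.0 0.4 3.1
   vertex 5.3 5.7 4.2
  endloop
 endfacet
 facet normal -0.426 -0.473 0.772
  outer loop
   vertex 3.2 0.6 4.5
   vertex 2.6 3.1 5.7
   vertex 0.7 2.2 4.1
  endloop
 endfacet
 facet normal -0.244 -0.955 0.171
  outer loop
   vertex 3.2 0.6 4.5
   vertex 0.0 0.7 0.5
   vertex 3.0 0.4 3.1
  endloop
 endfacet
 facet normal -0.545 -0.731 0.411
  outer loop
   vertex 2.2 0.8 3.6
   vertex 0.7 2.2 4.1
   vertex 0.0 0.7 0.5
  endloop
 endfacet
 facet normal -0.496 -0.782 0.377
  outer loop
   vertex 2.2 0.8 3.6
   vertex 0.0 0.7 0.5
   vertex 3.2 0.6 4.5
  endloop
 endfacet
 facet normal -0.534 -0.727 0.432
  outer loop
   vertex 2.2 0.8 3.6
   vertex 3.2 0.6 4.5
   vertex 0.7 2.2 4.1
  endloop
 endfacet
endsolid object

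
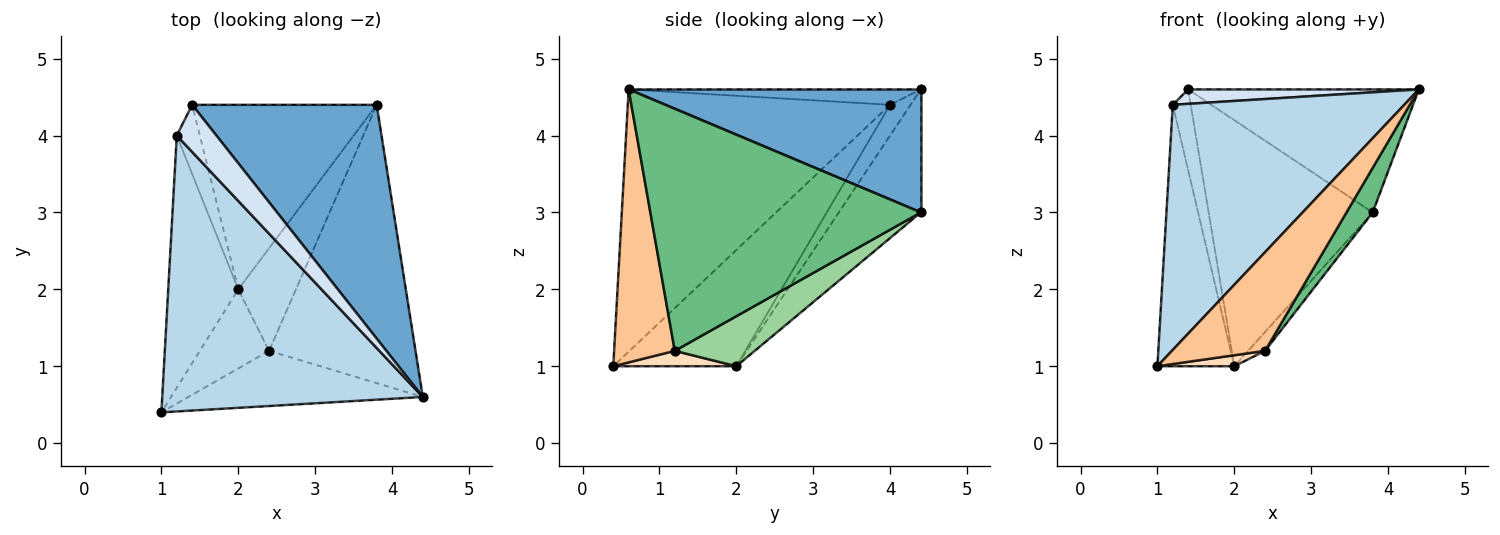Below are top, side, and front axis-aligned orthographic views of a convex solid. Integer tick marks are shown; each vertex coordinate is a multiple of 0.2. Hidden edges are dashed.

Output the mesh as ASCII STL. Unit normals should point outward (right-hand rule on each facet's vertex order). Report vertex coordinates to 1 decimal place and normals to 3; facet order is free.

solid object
 facet normal 0.508 0.401 0.762
  outer loop
   vertex 3.8 4.4 3.0
   vertex 1.4 4.4 4.6
   vertex 4.4 0.6 4.6
  endloop
 endfacet
 facet normal -0.371 0.743 -0.557
  outer loop
   vertex 3.8 4.4 3.0
   vertex 2.0 2.0 1.0
   vertex 1.4 4.4 4.6
  endloop
 endfacet
 facet normal -0.601 -0.531 0.597
  outer loop
   vertex 1.2 4.0 4.4
   vertex 1.0 0.4 1.0
   vertex 4.4 0.6 4.6
  endloop
 endfacet
 facet normal -0.348 -0.274 0.897
  outer loop
   vertex 1.2 4.0 4.4
   vertex 4.4 0.6 4.6
   vertex 1.4 4.4 4.6
  endloop
 endfacet
 facet normal -0.755 0.472 -0.455
  outer loop
   vertex 1.2 4.0 4.4
   vertex 2.0 2.0 1.0
   vertex 1.0 0.4 1.0
  endloop
 endfacet
 facet normal -0.655 0.573 -0.492
  outer loop
   vertex 1.2 4.0 4.4
   vertex 1.4 4.4 4.6
   vertex 2.0 2.0 1.0
  endloop
 endfacet
 facet normal 0.494 -0.759 -0.425
  outer loop
   vertex 2.4 1.2 1.2
   vertex 4.4 0.6 4.6
   vertex 1.0 0.4 1.0
  endloop
 endfacet
 facet normal 0.215 -0.134 -0.967
  outer loop
   vertex 2.4 1.2 1.2
   vertex 1.0 0.4 1.0
   vertex 2.0 2.0 1.0
  endloop
 endfacet
 facet normal 0.853 -0.083 -0.516
  outer loop
   vertex 2.4 1.2 1.2
   vertex 3.8 4.4 3.0
   vertex 4.4 0.6 4.6
  endloop
 endfacet
 facet normal 0.649 0.137 -0.749
  outer loop
   vertex 2.4 1.2 1.2
   vertex 2.0 2.0 1.0
   vertex 3.8 4.4 3.0
  endloop
 endfacet
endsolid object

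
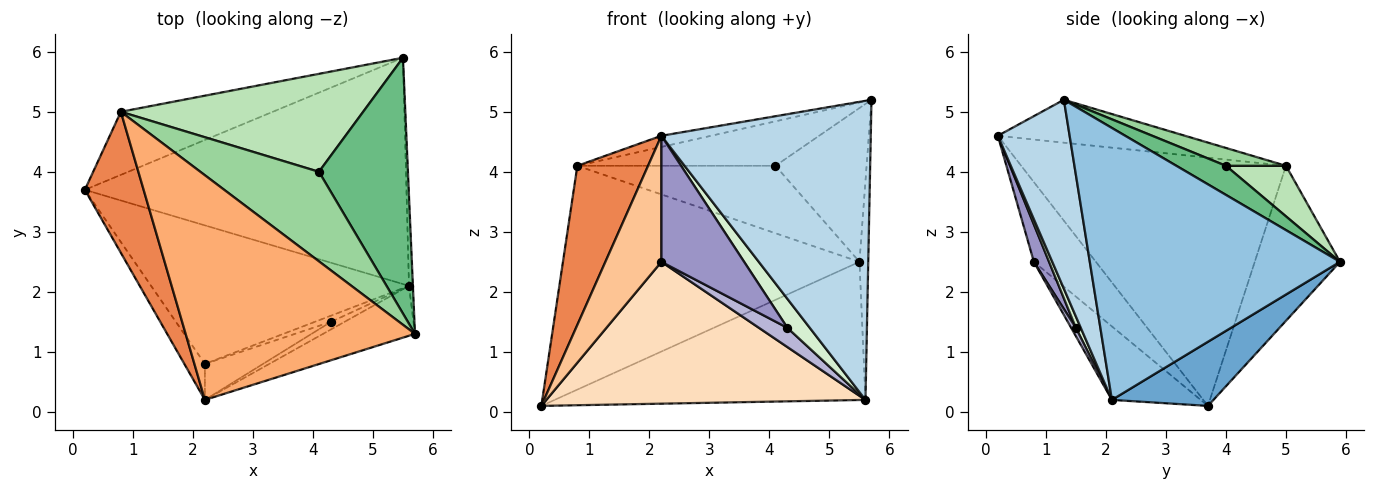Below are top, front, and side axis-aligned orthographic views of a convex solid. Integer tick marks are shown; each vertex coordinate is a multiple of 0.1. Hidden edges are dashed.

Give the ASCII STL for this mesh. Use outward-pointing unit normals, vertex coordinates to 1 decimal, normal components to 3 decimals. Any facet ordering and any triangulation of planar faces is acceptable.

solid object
 facet normal 0.168 0.514 -0.841
  outer loop
   vertex 5.6 2.1 0.2
   vertex 0.2 3.7 0.1
   vertex 5.5 5.9 2.5
  endloop
 endfacet
 facet normal 0.999 0.035 -0.014
  outer loop
   vertex 5.6 2.1 0.2
   vertex 5.5 5.9 2.5
   vertex 5.7 1.3 5.2
  endloop
 endfacet
 facet normal 0.320 -0.934 -0.156
  outer loop
   vertex 5.6 2.1 0.2
   vertex 5.7 1.3 5.2
   vertex 2.2 0.2 4.6
  endloop
 endfacet
 facet normal -0.267 0.928 -0.261
  outer loop
   vertex 0.8 5.0 4.1
   vertex 5.5 5.9 2.5
   vertex 0.2 3.7 0.1
  endloop
 endfacet
 facet normal -0.942 -0.251 0.223
  outer loop
   vertex 0.8 5.0 4.1
   vertex 0.2 3.7 0.1
   vertex 2.2 0.2 4.6
  endloop
 endfacet
 facet normal -0.184 0.049 0.982
  outer loop
   vertex 0.8 5.0 4.1
   vertex 2.2 0.2 4.6
   vertex 5.7 1.3 5.2
  endloop
 endfacet
 facet normal -0.729 -0.658 -0.188
  outer loop
   vertex 2.2 0.8 2.5
   vertex 2.2 0.2 4.6
   vertex 0.2 3.7 0.1
  endloop
 endfacet
 facet normal -0.195 -0.702 -0.685
  outer loop
   vertex 2.2 0.8 2.5
   vertex 0.2 3.7 0.1
   vertex 5.6 2.1 0.2
  endloop
 endfacet
 facet normal 0.270 0.496 0.825
  outer loop
   vertex 4.1 4.0 4.1
   vertex 5.7 1.3 5.2
   vertex 5.5 5.9 2.5
  endloop
 endfacet
 facet normal 0.134 0.441 0.888
  outer loop
   vertex 4.1 4.0 4.1
   vertex 0.8 5.0 4.1
   vertex 5.7 1.3 5.2
  endloop
 endfacet
 facet normal 0.169 0.559 0.812
  outer loop
   vertex 4.1 4.0 4.1
   vertex 5.5 5.9 2.5
   vertex 0.8 5.0 4.1
  endloop
 endfacet
 facet normal 0.208 -0.946 -0.248
  outer loop
   vertex 4.3 1.5 1.4
   vertex 5.6 2.1 0.2
   vertex 2.2 0.2 4.6
  endloop
 endfacet
 facet normal 0.174 -0.947 -0.271
  outer loop
   vertex 4.3 1.5 1.4
   vertex 2.2 0.2 4.6
   vertex 2.2 0.8 2.5
  endloop
 endfacet
 facet normal 0.155 -0.941 -0.302
  outer loop
   vertex 4.3 1.5 1.4
   vertex 2.2 0.8 2.5
   vertex 5.6 2.1 0.2
  endloop
 endfacet
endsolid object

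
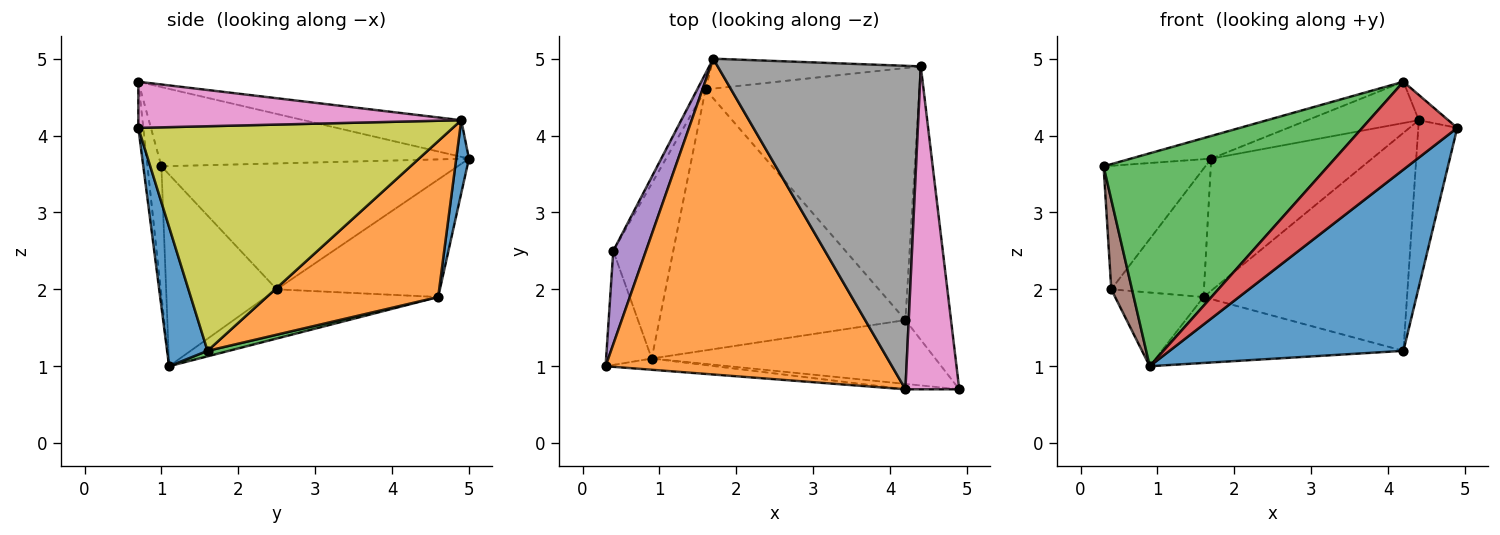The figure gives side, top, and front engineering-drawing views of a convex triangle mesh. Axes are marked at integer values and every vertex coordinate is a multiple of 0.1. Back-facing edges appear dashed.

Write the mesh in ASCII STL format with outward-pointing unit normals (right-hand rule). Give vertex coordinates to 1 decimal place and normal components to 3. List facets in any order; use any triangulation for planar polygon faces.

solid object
 facet normal 0.161 -0.931 -0.328
  outer loop
   vertex 4.2 1.6 1.2
   vertex 4.9 0.7 4.1
   vertex 0.9 1.1 1.0
  endloop
 endfacet
 facet normal -0.266 0.069 0.962
  outer loop
   vertex 4.2 0.7 4.7
   vertex 1.7 5.0 3.7
   vertex 0.3 1.0 3.6
  endloop
 endfacet
 facet normal -0.062 -0.997 -0.053
  outer loop
   vertex 4.2 0.7 4.7
   vertex 0.3 1.0 3.6
   vertex 0.9 1.1 1.0
  endloop
 endfacet
 facet normal -0.052 -0.997 -0.061
  outer loop
   vertex 4.2 0.7 4.7
   vertex 0.9 1.1 1.0
   vertex 4.9 0.7 4.1
  endloop
 endfacet
 facet normal -0.918 0.316 0.238
  outer loop
   vertex 0.4 2.5 2.0
   vertex 0.3 1.0 3.6
   vertex 1.7 5.0 3.7
  endloop
 endfacet
 facet normal -0.957 -0.179 -0.228
  outer loop
   vertex 0.4 2.5 2.0
   vertex 0.9 1.1 1.0
   vertex 0.3 1.0 3.6
  endloop
 endfacet
 facet normal 0.650 0.059 0.758
  outer loop
   vertex 4.4 4.9 4.2
   vertex 4.2 0.7 4.7
   vertex 4.9 0.7 4.1
  endloop
 endfacet
 facet normal -0.176 0.125 0.976
  outer loop
   vertex 4.4 4.9 4.2
   vertex 1.7 5.0 3.7
   vertex 4.2 0.7 4.7
  endloop
 endfacet
 facet normal 0.973 0.121 -0.197
  outer loop
   vertex 4.4 4.9 4.2
   vertex 4.9 0.7 4.1
   vertex 4.2 1.6 1.2
  endloop
 endfacet
 facet normal -0.868 0.493 -0.061
  outer loop
   vertex 1.6 4.6 1.9
   vertex 0.4 2.5 2.0
   vertex 1.7 5.0 3.7
  endloop
 endfacet
 facet normal 0.077 0.972 -0.220
  outer loop
   vertex 1.6 4.6 1.9
   vertex 1.7 5.0 3.7
   vertex 4.4 4.9 4.2
  endloop
 endfacet
 facet normal 0.483 0.573 -0.662
  outer loop
   vertex 1.6 4.6 1.9
   vertex 4.4 4.9 4.2
   vertex 4.2 1.6 1.2
  endloop
 endfacet
 facet normal 0.022 0.245 -0.969
  outer loop
   vertex 1.6 4.6 1.9
   vertex 4.2 1.6 1.2
   vertex 0.9 1.1 1.0
  endloop
 endfacet
 facet normal -0.603 0.310 -0.735
  outer loop
   vertex 1.6 4.6 1.9
   vertex 0.9 1.1 1.0
   vertex 0.4 2.5 2.0
  endloop
 endfacet
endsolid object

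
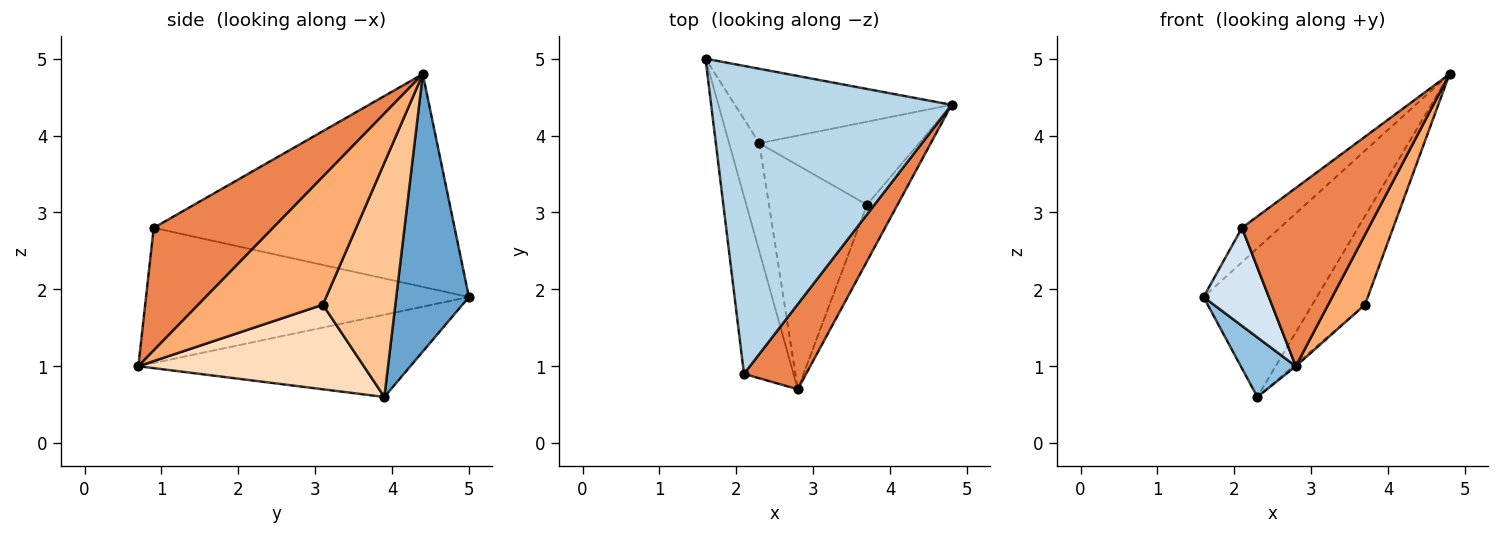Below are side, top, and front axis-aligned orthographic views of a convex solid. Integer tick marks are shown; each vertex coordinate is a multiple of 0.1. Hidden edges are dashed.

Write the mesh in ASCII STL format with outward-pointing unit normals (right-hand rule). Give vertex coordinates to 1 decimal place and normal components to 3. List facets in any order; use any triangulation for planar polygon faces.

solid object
 facet normal 0.497 0.776 -0.388
  outer loop
   vertex 2.3 3.9 0.6
   vertex 1.6 5.0 1.9
   vertex 4.8 4.4 4.8
  endloop
 endfacet
 facet normal -0.922 -0.186 -0.339
  outer loop
   vertex 2.3 3.9 0.6
   vertex 2.8 0.7 1.0
   vertex 1.6 5.0 1.9
  endloop
 endfacet
 facet normal -0.661 0.083 0.746
  outer loop
   vertex 2.1 0.9 2.8
   vertex 4.8 4.4 4.8
   vertex 1.6 5.0 1.9
  endloop
 endfacet
 facet normal -0.922 -0.187 -0.338
  outer loop
   vertex 2.1 0.9 2.8
   vertex 1.6 5.0 1.9
   vertex 2.8 0.7 1.0
  endloop
 endfacet
 facet normal 0.648 -0.687 0.328
  outer loop
   vertex 2.1 0.9 2.8
   vertex 2.8 0.7 1.0
   vertex 4.8 4.4 4.8
  endloop
 endfacet
 facet normal 0.935 -0.276 -0.223
  outer loop
   vertex 3.7 3.1 1.8
   vertex 4.8 4.4 4.8
   vertex 2.8 0.7 1.0
  endloop
 endfacet
 facet normal 0.708 0.515 -0.483
  outer loop
   vertex 3.7 3.1 1.8
   vertex 2.3 3.9 0.6
   vertex 4.8 4.4 4.8
  endloop
 endfacet
 facet normal 0.653 0.007 -0.757
  outer loop
   vertex 3.7 3.1 1.8
   vertex 2.8 0.7 1.0
   vertex 2.3 3.9 0.6
  endloop
 endfacet
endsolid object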